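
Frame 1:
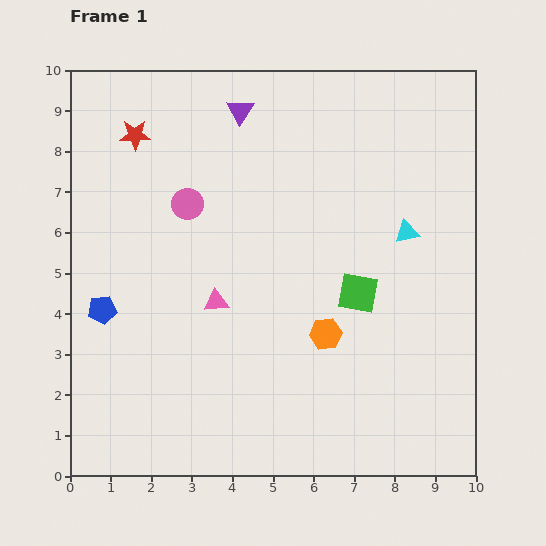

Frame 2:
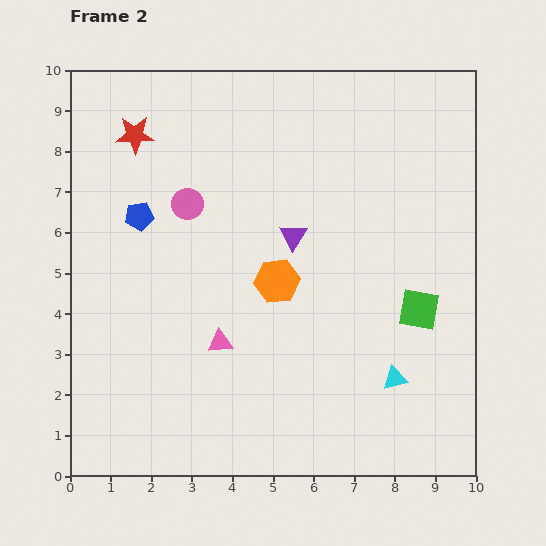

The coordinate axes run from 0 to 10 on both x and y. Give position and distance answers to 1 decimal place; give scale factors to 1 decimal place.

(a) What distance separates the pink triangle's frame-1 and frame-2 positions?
1.0

The pink triangle moved from (3.6, 4.3) to (3.7, 3.3), a distance of √(0.1² + 1.0²) ≈ 1.0.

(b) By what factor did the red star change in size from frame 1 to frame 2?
1.3×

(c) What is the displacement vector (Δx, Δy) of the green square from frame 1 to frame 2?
(1.5, -0.4)

The green square was at (7.1, 4.5) in frame 1 and (8.6, 4.1) in frame 2.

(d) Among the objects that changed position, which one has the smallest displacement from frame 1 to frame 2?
the pink triangle

(moved 1.0)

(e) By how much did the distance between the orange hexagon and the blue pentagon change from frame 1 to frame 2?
-1.7

Distance in frame 1: 5.5. Distance in frame 2: 3.8.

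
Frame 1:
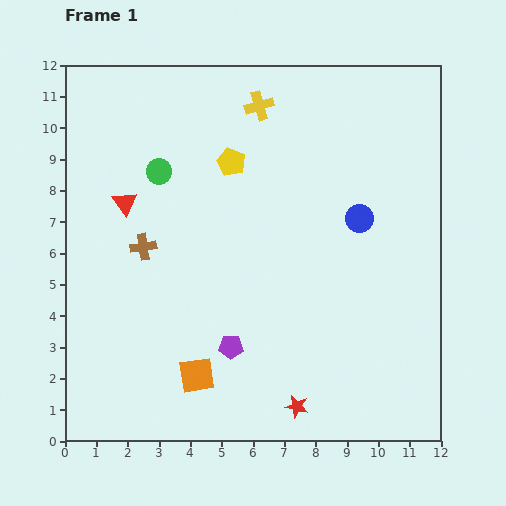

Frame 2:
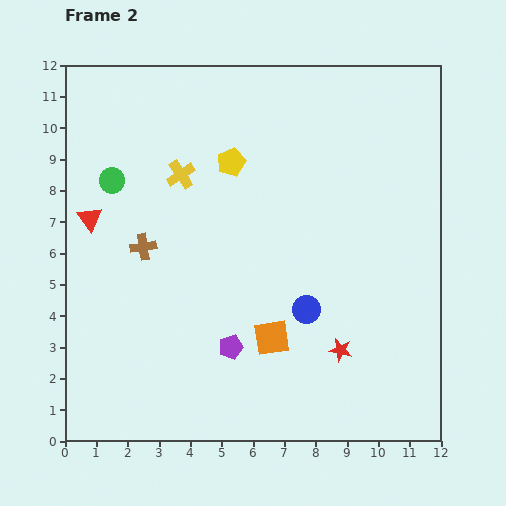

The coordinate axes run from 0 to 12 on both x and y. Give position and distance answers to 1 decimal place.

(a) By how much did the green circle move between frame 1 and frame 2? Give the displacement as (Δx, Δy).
(-1.5, -0.3)

The green circle was at (3.0, 8.6) in frame 1 and (1.5, 8.3) in frame 2.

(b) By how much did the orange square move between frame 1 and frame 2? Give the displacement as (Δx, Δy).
(2.4, 1.2)

The orange square was at (4.2, 2.1) in frame 1 and (6.6, 3.3) in frame 2.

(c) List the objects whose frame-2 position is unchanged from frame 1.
the yellow pentagon, the purple pentagon, the brown cross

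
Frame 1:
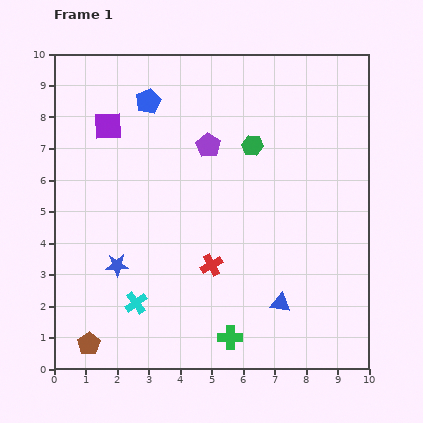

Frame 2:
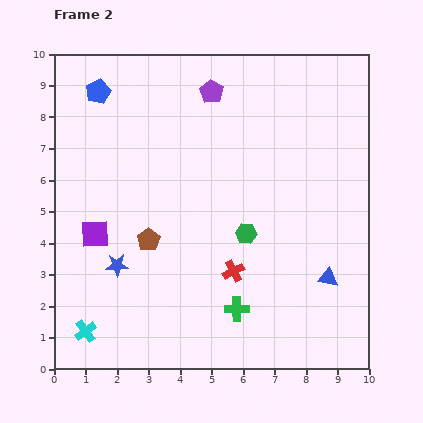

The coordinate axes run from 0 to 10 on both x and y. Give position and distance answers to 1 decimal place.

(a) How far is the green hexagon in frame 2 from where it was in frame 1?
2.8

The green hexagon moved from (6.3, 7.1) to (6.1, 4.3), a distance of √(0.2² + 2.8²) ≈ 2.8.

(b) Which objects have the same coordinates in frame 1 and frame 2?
the blue star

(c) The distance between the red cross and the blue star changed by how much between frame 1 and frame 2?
+0.7

Distance in frame 1: 3.0. Distance in frame 2: 3.7.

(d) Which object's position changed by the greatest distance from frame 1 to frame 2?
the brown pentagon

(moved 3.8; next 3.4)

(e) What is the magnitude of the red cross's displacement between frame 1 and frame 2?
0.7

The red cross moved from (5.0, 3.3) to (5.7, 3.1), a distance of √(0.7² + 0.2²) ≈ 0.7.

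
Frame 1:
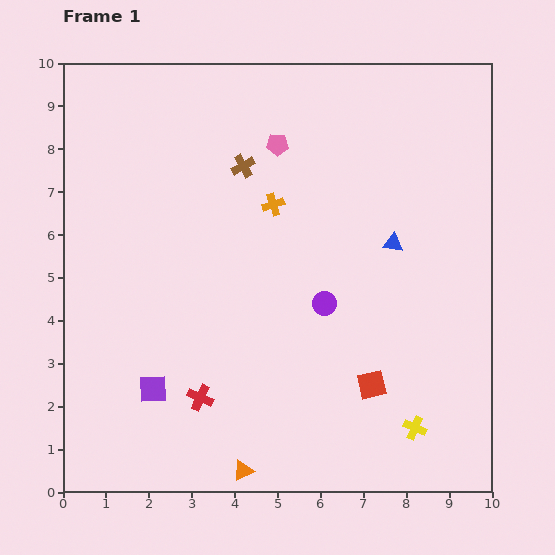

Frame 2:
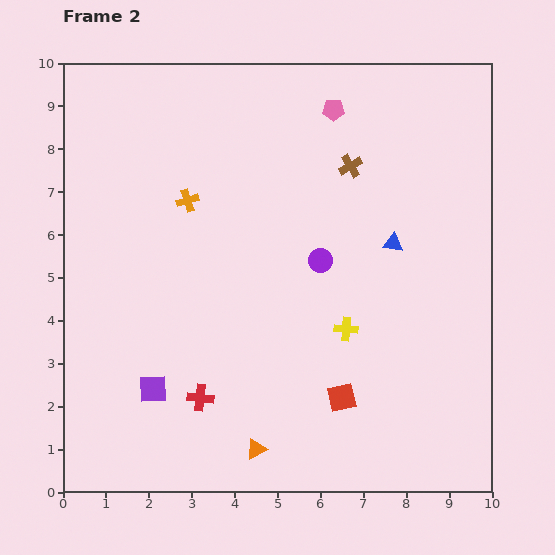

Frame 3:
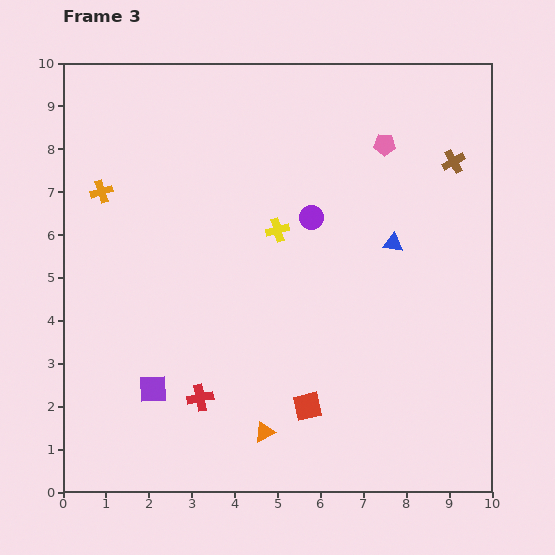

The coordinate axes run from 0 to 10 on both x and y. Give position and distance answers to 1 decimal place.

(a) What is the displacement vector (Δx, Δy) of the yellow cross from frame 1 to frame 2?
(-1.6, 2.3)

The yellow cross was at (8.2, 1.5) in frame 1 and (6.6, 3.8) in frame 2.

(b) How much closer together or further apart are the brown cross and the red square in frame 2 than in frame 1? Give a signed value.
-0.5

Distance in frame 1: 5.9. Distance in frame 2: 5.4.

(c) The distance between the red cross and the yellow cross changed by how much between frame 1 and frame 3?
-0.7

Distance in frame 1: 5.0. Distance in frame 3: 4.3.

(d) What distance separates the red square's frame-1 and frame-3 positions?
1.6

The red square moved from (7.2, 2.5) to (5.7, 2.0), a distance of √(1.5² + 0.5²) ≈ 1.6.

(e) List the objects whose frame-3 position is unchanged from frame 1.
the red cross, the blue triangle, the purple square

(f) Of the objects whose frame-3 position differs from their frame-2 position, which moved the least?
the orange triangle

(moved 0.4)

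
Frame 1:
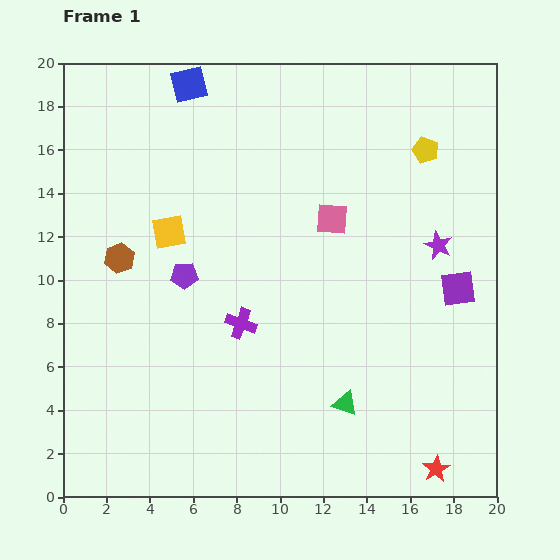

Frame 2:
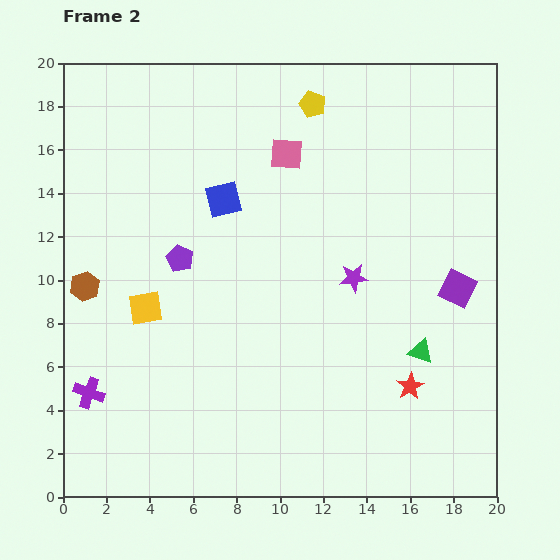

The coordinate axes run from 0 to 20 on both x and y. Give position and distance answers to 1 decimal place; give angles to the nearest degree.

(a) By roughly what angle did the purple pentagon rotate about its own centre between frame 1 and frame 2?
28° clockwise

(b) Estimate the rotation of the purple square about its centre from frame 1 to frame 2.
34° clockwise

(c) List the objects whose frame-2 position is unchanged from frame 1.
the purple square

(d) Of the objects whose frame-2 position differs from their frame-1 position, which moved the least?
the purple pentagon

(moved 0.8)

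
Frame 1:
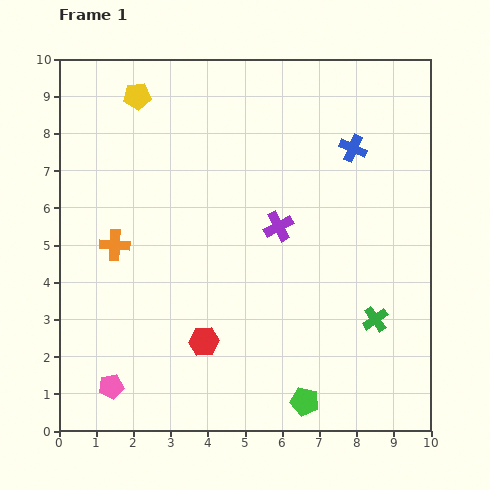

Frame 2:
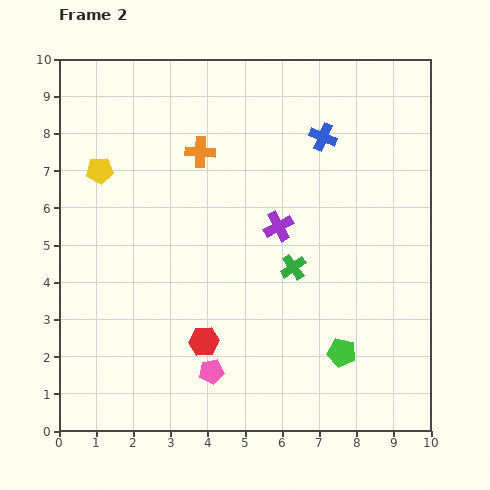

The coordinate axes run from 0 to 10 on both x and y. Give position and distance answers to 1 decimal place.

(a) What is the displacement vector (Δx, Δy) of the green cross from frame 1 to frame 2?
(-2.2, 1.4)

The green cross was at (8.5, 3.0) in frame 1 and (6.3, 4.4) in frame 2.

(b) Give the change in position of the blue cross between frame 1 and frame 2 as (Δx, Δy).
(-0.8, 0.3)

The blue cross was at (7.9, 7.6) in frame 1 and (7.1, 7.9) in frame 2.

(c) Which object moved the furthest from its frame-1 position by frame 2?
the orange cross

(moved 3.4; next 2.7)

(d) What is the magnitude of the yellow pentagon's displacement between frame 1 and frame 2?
2.2

The yellow pentagon moved from (2.1, 9.0) to (1.1, 7.0), a distance of √(1.0² + 2.0²) ≈ 2.2.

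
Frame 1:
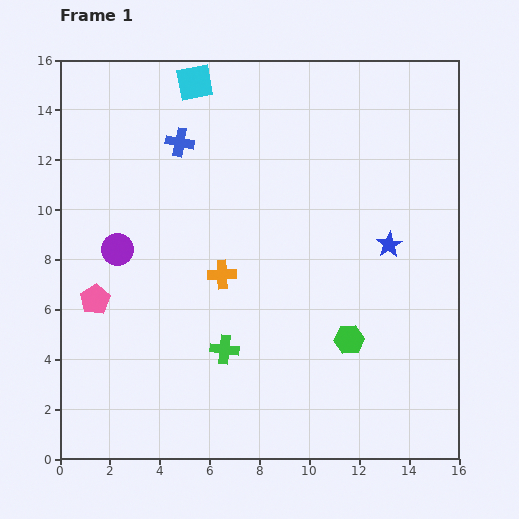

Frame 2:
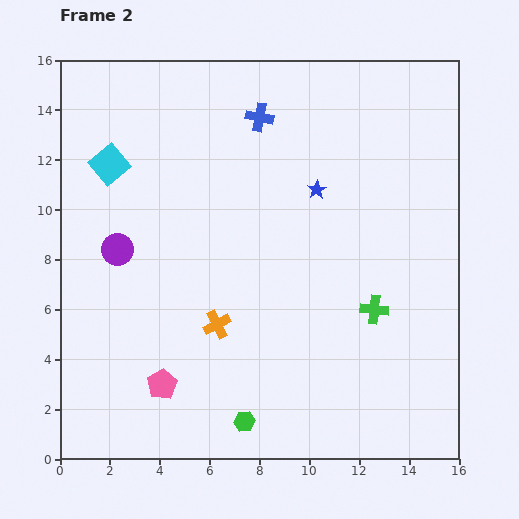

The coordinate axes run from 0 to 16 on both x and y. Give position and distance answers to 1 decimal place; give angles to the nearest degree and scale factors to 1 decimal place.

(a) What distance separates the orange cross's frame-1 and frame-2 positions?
2.0

The orange cross moved from (6.5, 7.4) to (6.3, 5.4), a distance of √(0.2² + 2.0²) ≈ 2.0.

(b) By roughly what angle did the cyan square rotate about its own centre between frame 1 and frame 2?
29° counter-clockwise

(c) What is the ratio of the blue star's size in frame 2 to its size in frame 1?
0.7×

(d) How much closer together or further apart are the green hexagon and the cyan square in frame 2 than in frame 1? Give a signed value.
-0.4

Distance in frame 1: 12.0. Distance in frame 2: 11.6.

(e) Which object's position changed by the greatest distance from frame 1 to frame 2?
the green cross

(moved 6.2; next 5.3)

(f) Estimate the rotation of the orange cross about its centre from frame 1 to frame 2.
25° counter-clockwise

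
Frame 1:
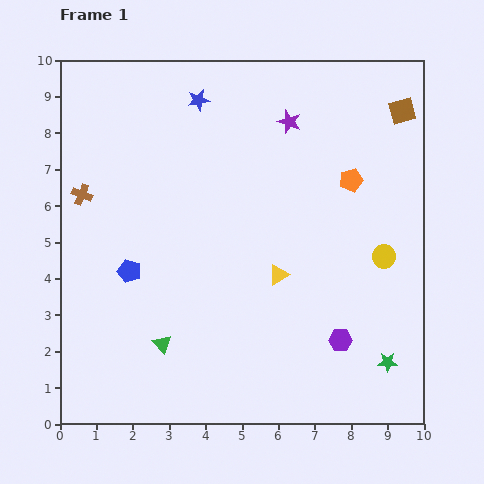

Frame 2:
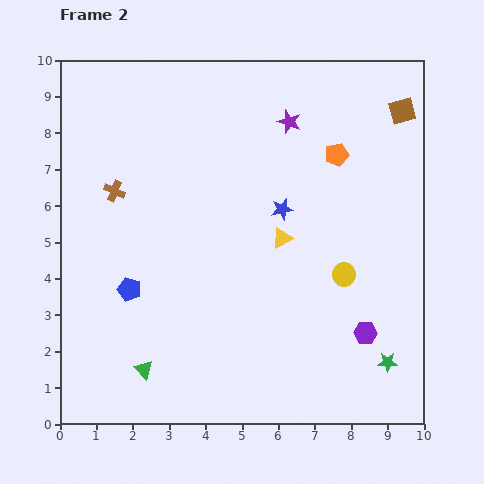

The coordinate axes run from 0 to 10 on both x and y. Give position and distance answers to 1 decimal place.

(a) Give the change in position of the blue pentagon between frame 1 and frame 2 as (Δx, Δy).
(0.0, -0.5)

The blue pentagon was at (1.9, 4.2) in frame 1 and (1.9, 3.7) in frame 2.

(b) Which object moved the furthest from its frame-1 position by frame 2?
the blue star

(moved 3.8; next 1.2)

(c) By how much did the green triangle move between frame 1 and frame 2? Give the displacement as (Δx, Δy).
(-0.5, -0.7)

The green triangle was at (2.8, 2.2) in frame 1 and (2.3, 1.5) in frame 2.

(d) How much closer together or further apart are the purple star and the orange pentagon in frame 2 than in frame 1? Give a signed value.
-0.7

Distance in frame 1: 2.3. Distance in frame 2: 1.6.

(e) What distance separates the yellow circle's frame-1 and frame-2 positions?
1.2

The yellow circle moved from (8.9, 4.6) to (7.8, 4.1), a distance of √(1.1² + 0.5²) ≈ 1.2.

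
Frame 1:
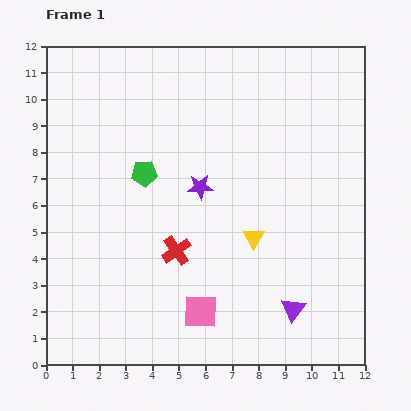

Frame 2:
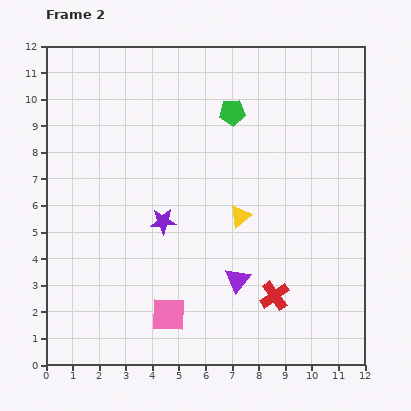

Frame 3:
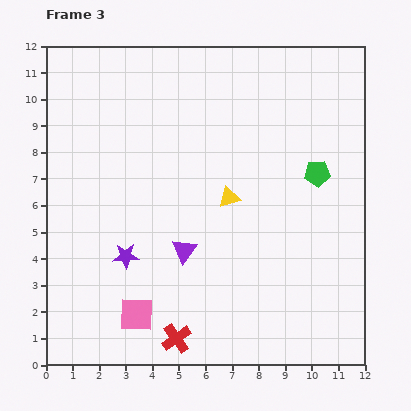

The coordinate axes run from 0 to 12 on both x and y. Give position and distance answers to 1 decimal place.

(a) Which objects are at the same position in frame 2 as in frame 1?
none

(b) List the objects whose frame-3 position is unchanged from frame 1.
none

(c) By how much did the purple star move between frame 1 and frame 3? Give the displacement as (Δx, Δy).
(-2.8, -2.6)

The purple star was at (5.8, 6.7) in frame 1 and (3.0, 4.1) in frame 3.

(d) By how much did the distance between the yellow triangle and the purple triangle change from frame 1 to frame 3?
-0.5

Distance in frame 1: 3.1. Distance in frame 3: 2.6.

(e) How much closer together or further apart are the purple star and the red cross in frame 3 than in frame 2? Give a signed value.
-1.4

Distance in frame 2: 5.0. Distance in frame 3: 3.6.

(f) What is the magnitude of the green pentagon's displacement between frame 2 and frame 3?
3.9

The green pentagon moved from (7.0, 9.5) to (10.2, 7.2), a distance of √(3.2² + 2.3²) ≈ 3.9.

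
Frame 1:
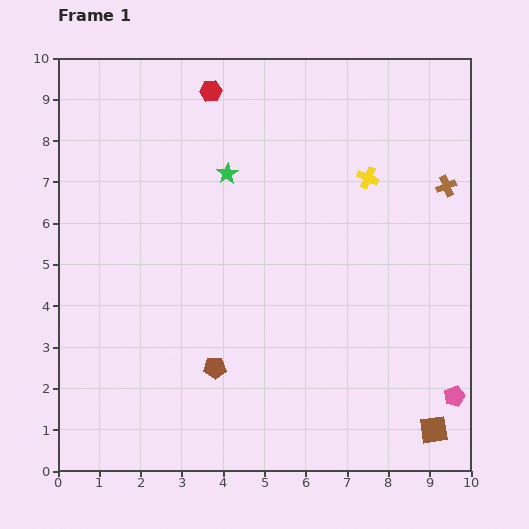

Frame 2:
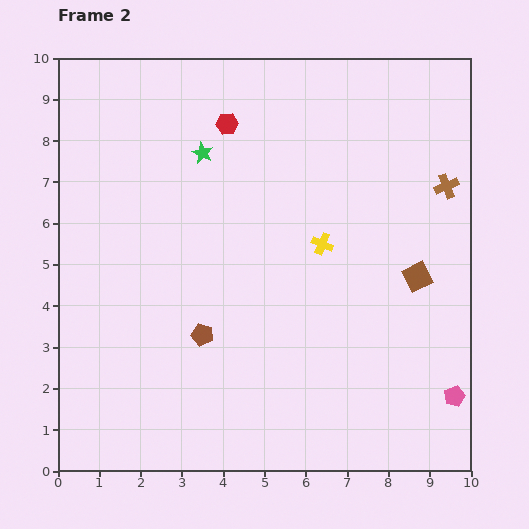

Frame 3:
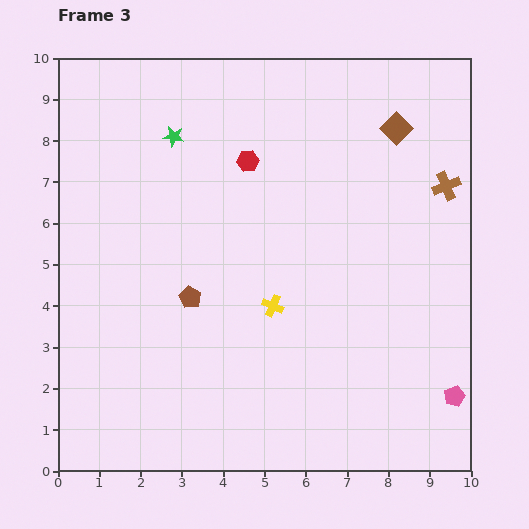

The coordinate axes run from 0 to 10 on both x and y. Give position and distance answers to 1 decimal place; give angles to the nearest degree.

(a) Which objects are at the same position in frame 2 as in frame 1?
the pink pentagon, the brown cross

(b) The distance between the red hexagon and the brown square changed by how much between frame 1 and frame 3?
-6.1

Distance in frame 1: 9.8. Distance in frame 3: 3.7.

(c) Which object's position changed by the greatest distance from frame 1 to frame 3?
the brown square

(moved 7.4; next 3.9)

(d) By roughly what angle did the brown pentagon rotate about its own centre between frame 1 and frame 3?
31° clockwise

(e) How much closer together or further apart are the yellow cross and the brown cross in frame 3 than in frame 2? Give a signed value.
+1.8

Distance in frame 2: 3.3. Distance in frame 3: 5.1.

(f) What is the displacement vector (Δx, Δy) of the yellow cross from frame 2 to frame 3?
(-1.2, -1.5)

The yellow cross was at (6.4, 5.5) in frame 2 and (5.2, 4.0) in frame 3.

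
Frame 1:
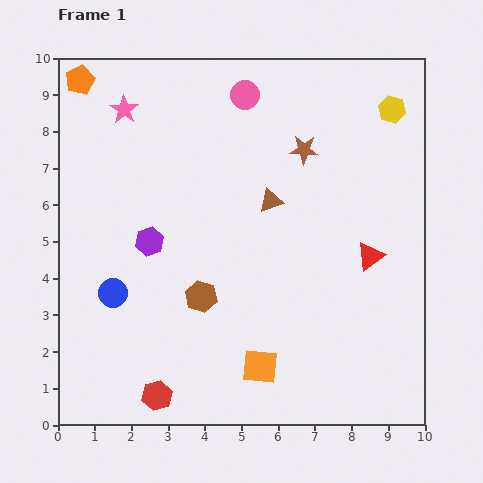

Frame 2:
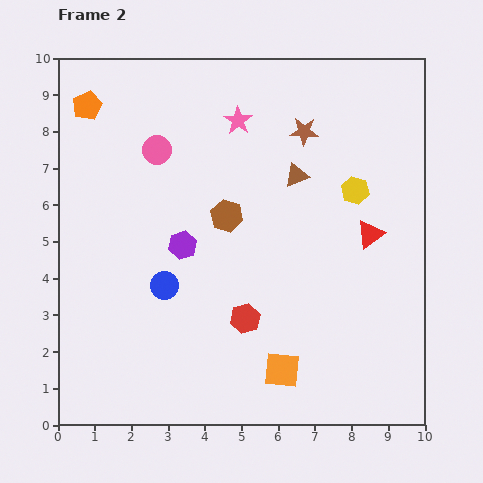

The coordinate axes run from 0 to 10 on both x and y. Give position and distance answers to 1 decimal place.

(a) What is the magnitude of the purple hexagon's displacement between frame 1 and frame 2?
0.9

The purple hexagon moved from (2.5, 5.0) to (3.4, 4.9), a distance of √(0.9² + 0.1²) ≈ 0.9.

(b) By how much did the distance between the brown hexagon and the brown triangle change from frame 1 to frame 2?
-1.0

Distance in frame 1: 3.2. Distance in frame 2: 2.2.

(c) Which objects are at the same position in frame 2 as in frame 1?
none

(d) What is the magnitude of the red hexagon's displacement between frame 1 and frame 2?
3.2

The red hexagon moved from (2.7, 0.8) to (5.1, 2.9), a distance of √(2.4² + 2.1²) ≈ 3.2.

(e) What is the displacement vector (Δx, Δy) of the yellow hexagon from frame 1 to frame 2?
(-1.0, -2.2)

The yellow hexagon was at (9.1, 8.6) in frame 1 and (8.1, 6.4) in frame 2.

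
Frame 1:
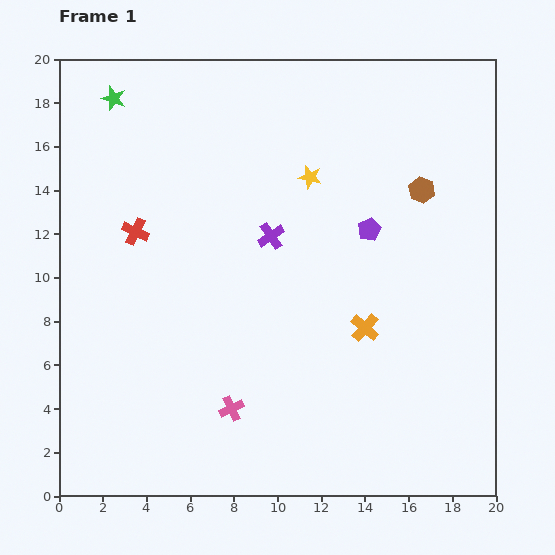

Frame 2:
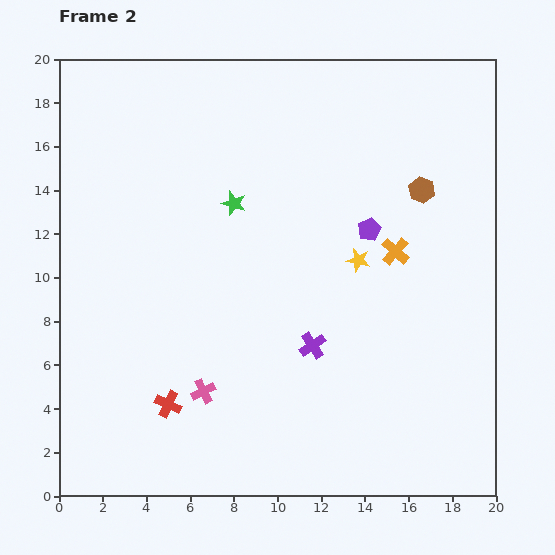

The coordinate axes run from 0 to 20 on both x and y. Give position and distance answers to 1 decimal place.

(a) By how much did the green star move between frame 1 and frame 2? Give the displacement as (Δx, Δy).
(5.5, -4.8)

The green star was at (2.5, 18.2) in frame 1 and (8.0, 13.4) in frame 2.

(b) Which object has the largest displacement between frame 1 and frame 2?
the red cross

(moved 8.0; next 7.3)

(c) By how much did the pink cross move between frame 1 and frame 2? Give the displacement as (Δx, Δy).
(-1.3, 0.8)

The pink cross was at (7.9, 4.0) in frame 1 and (6.6, 4.8) in frame 2.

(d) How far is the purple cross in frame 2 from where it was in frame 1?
5.3

The purple cross moved from (9.7, 11.9) to (11.6, 6.9), a distance of √(1.9² + 5.0²) ≈ 5.3.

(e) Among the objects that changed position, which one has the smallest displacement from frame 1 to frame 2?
the pink cross

(moved 1.5)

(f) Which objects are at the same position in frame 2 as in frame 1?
the purple pentagon, the brown hexagon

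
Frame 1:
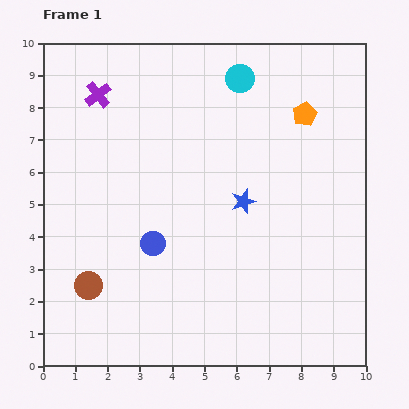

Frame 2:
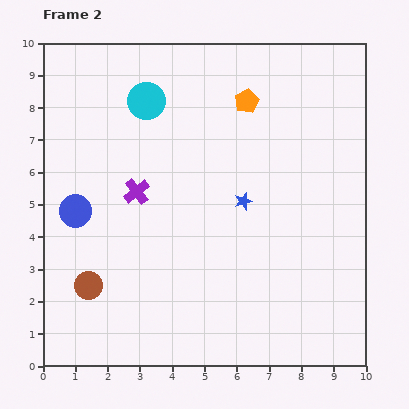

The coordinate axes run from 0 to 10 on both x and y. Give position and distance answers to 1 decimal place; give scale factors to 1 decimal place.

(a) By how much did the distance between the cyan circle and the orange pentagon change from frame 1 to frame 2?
+0.8

Distance in frame 1: 2.3. Distance in frame 2: 3.1.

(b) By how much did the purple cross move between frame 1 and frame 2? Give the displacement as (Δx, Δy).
(1.2, -3.0)

The purple cross was at (1.7, 8.4) in frame 1 and (2.9, 5.4) in frame 2.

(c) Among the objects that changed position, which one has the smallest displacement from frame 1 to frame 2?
the orange pentagon

(moved 1.8)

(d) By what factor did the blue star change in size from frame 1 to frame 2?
0.7×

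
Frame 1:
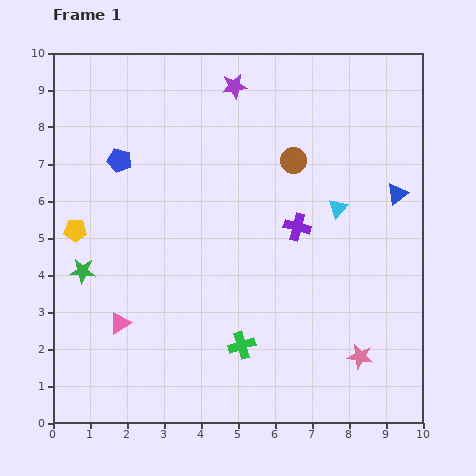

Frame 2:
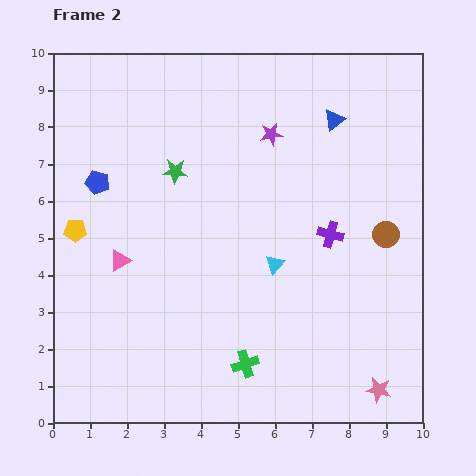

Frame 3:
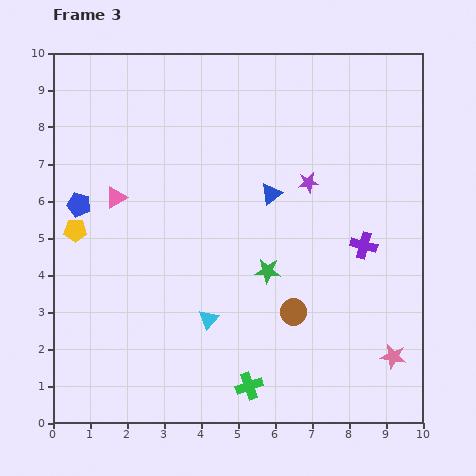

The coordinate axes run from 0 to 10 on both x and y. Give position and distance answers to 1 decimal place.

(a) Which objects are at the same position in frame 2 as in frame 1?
the yellow pentagon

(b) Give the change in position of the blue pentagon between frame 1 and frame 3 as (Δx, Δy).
(-1.1, -1.2)

The blue pentagon was at (1.8, 7.1) in frame 1 and (0.7, 5.9) in frame 3.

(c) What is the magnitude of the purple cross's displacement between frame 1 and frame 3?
1.9

The purple cross moved from (6.6, 5.3) to (8.4, 4.8), a distance of √(1.8² + 0.5²) ≈ 1.9.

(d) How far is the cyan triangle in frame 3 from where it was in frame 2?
2.3

The cyan triangle moved from (6.0, 4.3) to (4.2, 2.8), a distance of √(1.8² + 1.5²) ≈ 2.3.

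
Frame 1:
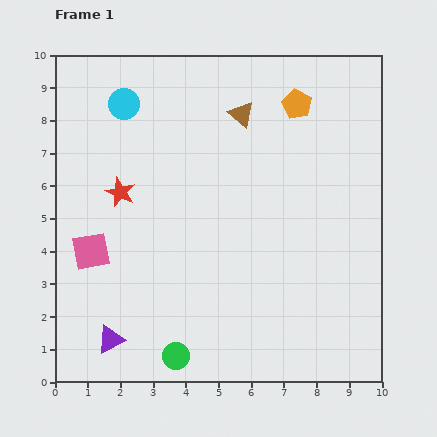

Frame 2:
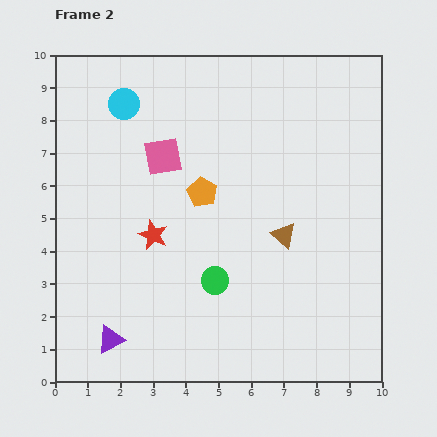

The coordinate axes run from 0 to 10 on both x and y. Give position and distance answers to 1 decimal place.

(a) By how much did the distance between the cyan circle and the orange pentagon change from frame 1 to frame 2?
-1.7

Distance in frame 1: 5.3. Distance in frame 2: 3.6.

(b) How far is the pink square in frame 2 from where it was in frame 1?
3.6

The pink square moved from (1.1, 4.0) to (3.3, 6.9), a distance of √(2.2² + 2.9²) ≈ 3.6.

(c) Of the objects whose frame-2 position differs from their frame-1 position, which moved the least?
the red star

(moved 1.6)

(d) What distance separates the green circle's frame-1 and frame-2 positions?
2.6

The green circle moved from (3.7, 0.8) to (4.9, 3.1), a distance of √(1.2² + 2.3²) ≈ 2.6.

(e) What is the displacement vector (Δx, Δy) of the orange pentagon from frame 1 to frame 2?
(-2.9, -2.7)

The orange pentagon was at (7.4, 8.5) in frame 1 and (4.5, 5.8) in frame 2.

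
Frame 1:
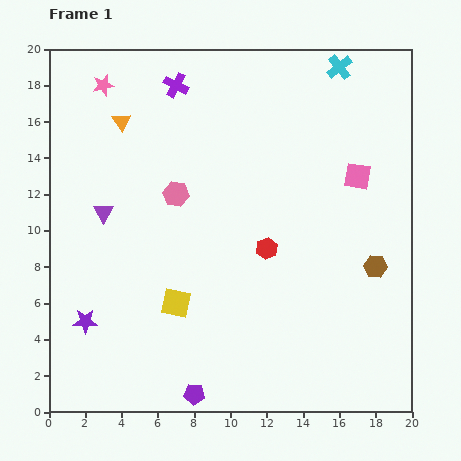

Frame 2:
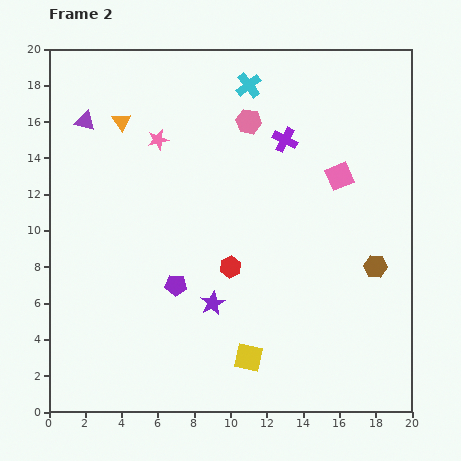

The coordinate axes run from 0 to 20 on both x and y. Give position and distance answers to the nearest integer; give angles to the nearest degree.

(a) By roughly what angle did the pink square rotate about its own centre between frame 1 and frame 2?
33° counter-clockwise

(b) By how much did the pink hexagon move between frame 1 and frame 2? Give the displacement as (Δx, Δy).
(4, 4)

The pink hexagon was at (7, 12) in frame 1 and (11, 16) in frame 2.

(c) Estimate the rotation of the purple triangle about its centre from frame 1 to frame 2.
47° counter-clockwise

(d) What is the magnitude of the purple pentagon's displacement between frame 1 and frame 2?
6

The purple pentagon moved from (8, 1) to (7, 7), a distance of √(1² + 6²) ≈ 6.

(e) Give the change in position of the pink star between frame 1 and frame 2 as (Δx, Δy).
(3, -3)

The pink star was at (3, 18) in frame 1 and (6, 15) in frame 2.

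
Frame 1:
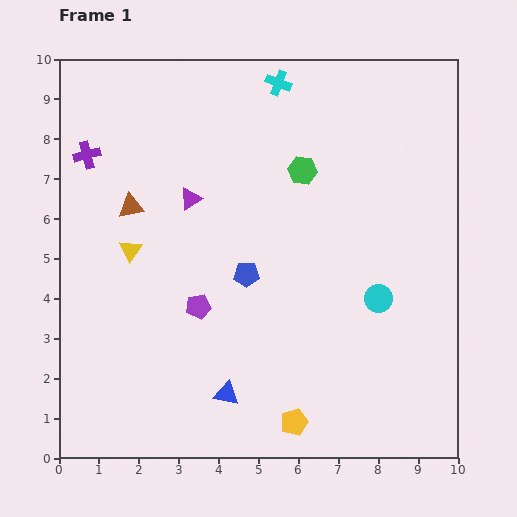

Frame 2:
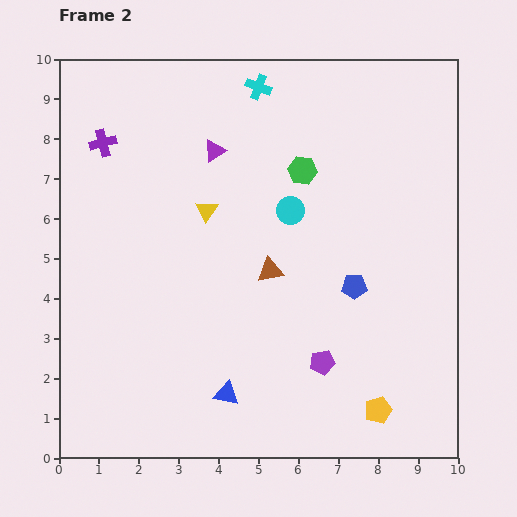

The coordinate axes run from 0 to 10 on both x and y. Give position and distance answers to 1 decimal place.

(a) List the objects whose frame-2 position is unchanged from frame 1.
the blue triangle, the green hexagon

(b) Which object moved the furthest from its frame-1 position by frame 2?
the brown triangle

(moved 3.8; next 3.4)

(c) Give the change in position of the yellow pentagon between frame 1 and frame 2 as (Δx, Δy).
(2.1, 0.3)

The yellow pentagon was at (5.9, 0.9) in frame 1 and (8.0, 1.2) in frame 2.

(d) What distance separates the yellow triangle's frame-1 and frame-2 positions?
2.1

The yellow triangle moved from (1.8, 5.2) to (3.7, 6.2), a distance of √(1.9² + 1.0²) ≈ 2.1.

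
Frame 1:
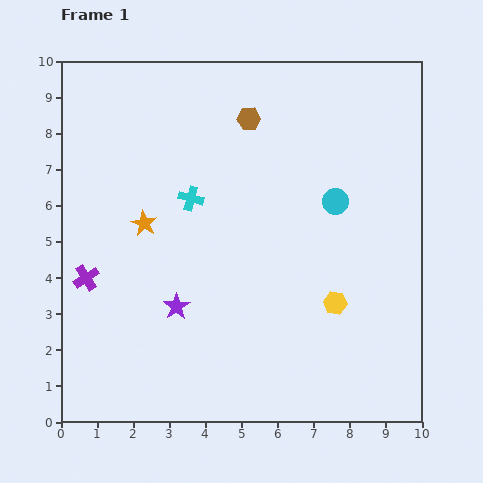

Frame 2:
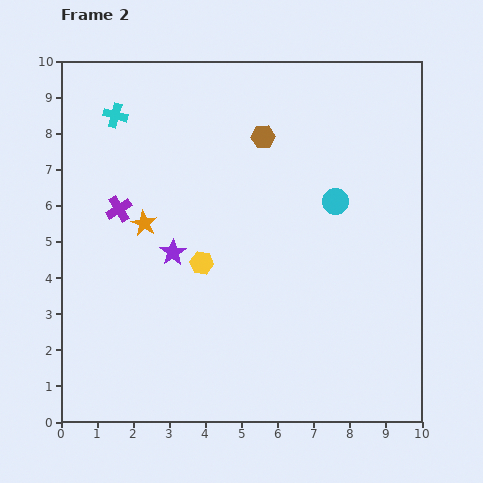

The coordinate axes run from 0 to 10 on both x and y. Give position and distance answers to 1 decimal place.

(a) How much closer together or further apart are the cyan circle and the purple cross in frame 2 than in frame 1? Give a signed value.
-1.2

Distance in frame 1: 7.2. Distance in frame 2: 6.0.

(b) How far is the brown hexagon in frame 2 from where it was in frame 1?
0.6

The brown hexagon moved from (5.2, 8.4) to (5.6, 7.9), a distance of √(0.4² + 0.5²) ≈ 0.6.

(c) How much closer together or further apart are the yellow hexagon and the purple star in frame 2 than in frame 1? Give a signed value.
-3.5

Distance in frame 1: 4.4. Distance in frame 2: 0.9.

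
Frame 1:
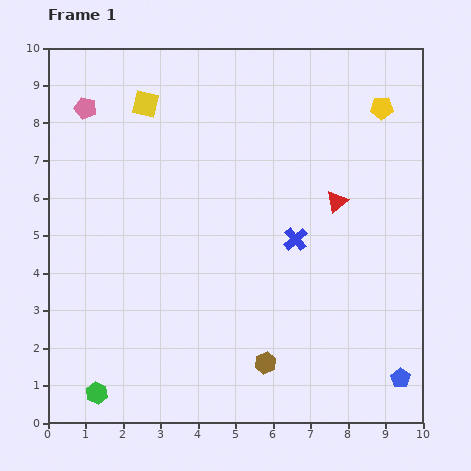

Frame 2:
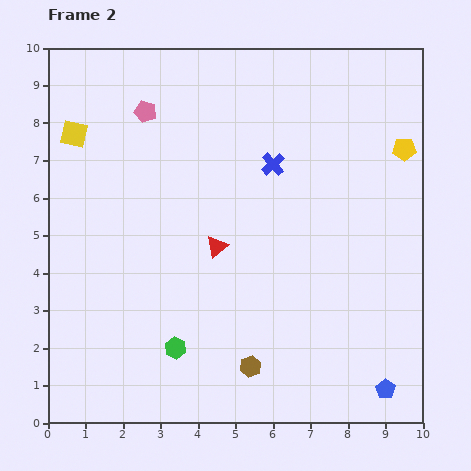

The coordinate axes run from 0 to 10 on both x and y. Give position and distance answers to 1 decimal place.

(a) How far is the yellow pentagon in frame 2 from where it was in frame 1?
1.3

The yellow pentagon moved from (8.9, 8.4) to (9.5, 7.3), a distance of √(0.6² + 1.1²) ≈ 1.3.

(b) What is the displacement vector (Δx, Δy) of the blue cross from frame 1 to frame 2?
(-0.6, 2.0)

The blue cross was at (6.6, 4.9) in frame 1 and (6.0, 6.9) in frame 2.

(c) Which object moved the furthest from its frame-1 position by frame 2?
the red triangle

(moved 3.4; next 2.4)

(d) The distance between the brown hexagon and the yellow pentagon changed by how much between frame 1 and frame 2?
-0.4

Distance in frame 1: 7.5. Distance in frame 2: 7.1.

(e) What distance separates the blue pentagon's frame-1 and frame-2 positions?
0.5

The blue pentagon moved from (9.4, 1.2) to (9.0, 0.9), a distance of √(0.4² + 0.3²) ≈ 0.5.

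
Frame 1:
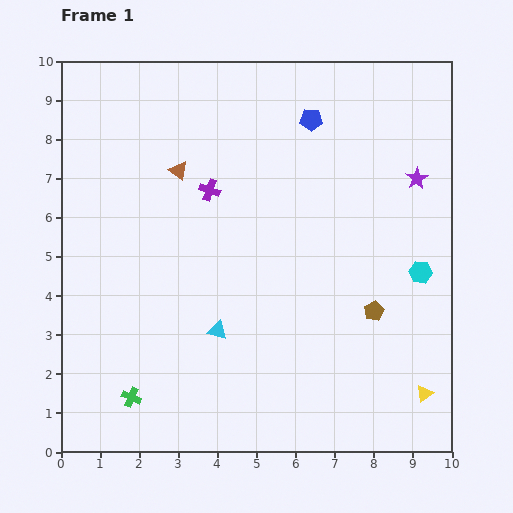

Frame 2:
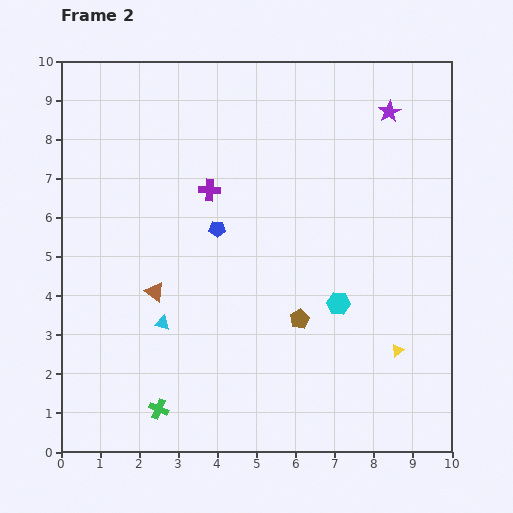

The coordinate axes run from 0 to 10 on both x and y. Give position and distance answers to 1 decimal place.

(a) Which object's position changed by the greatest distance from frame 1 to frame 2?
the blue pentagon

(moved 3.7; next 3.2)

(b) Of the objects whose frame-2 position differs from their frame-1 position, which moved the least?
the green cross

(moved 0.8)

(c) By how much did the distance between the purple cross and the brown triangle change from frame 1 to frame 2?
+2.1

Distance in frame 1: 0.9. Distance in frame 2: 3.0.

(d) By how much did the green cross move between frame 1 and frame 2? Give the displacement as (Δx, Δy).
(0.7, -0.3)

The green cross was at (1.8, 1.4) in frame 1 and (2.5, 1.1) in frame 2.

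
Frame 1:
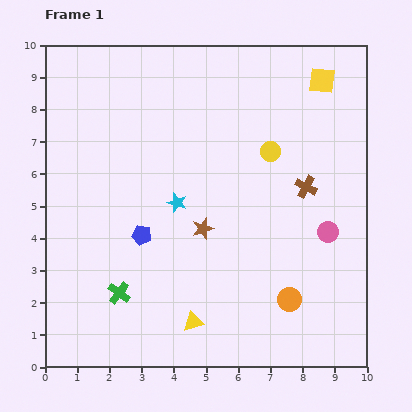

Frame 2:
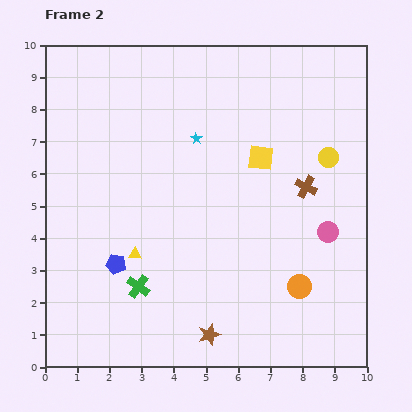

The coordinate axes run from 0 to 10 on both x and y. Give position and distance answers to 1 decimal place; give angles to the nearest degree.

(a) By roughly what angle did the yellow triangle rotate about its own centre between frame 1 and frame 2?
18° clockwise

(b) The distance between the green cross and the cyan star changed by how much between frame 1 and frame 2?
+1.6

Distance in frame 1: 3.3. Distance in frame 2: 4.9.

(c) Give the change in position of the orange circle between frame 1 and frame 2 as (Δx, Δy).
(0.3, 0.4)

The orange circle was at (7.6, 2.1) in frame 1 and (7.9, 2.5) in frame 2.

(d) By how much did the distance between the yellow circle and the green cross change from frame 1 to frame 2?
+0.7

Distance in frame 1: 6.4. Distance in frame 2: 7.1.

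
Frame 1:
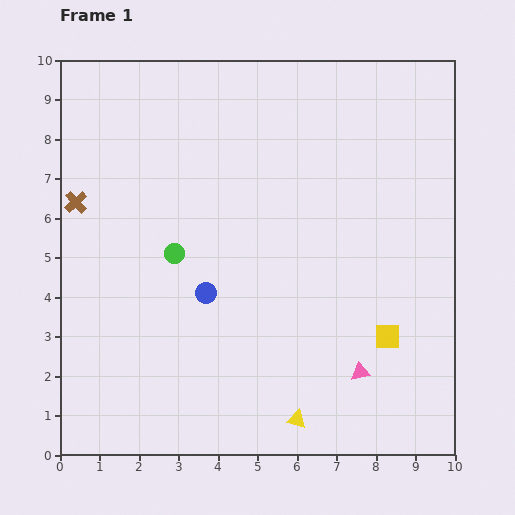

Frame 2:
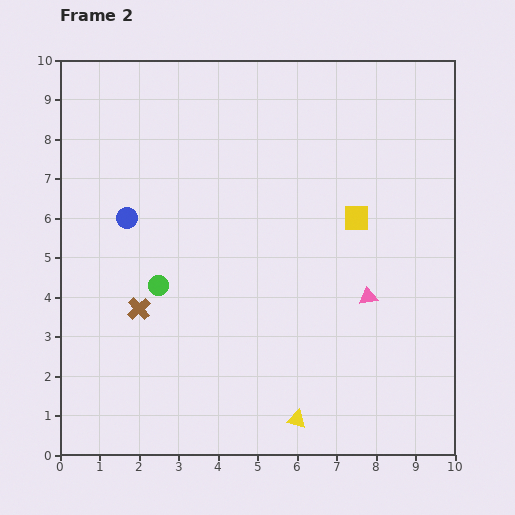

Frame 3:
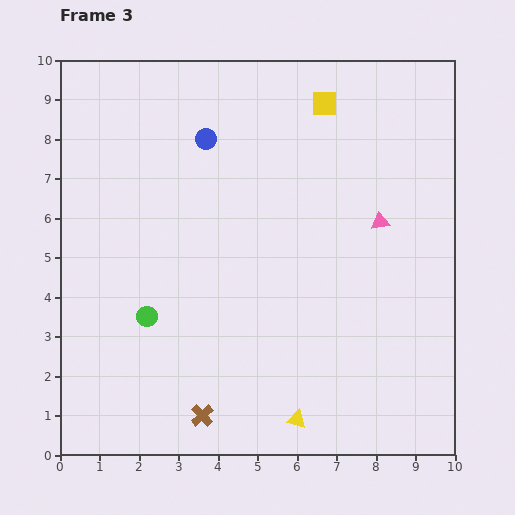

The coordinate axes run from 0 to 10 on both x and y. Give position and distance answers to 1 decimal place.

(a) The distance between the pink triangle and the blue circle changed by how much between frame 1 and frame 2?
+2.0

Distance in frame 1: 4.4. Distance in frame 2: 6.4.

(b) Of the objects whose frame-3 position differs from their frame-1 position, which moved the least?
the green circle

(moved 1.7)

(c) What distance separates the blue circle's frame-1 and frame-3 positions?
3.9

The blue circle moved from (3.7, 4.1) to (3.7, 8.0), a distance of √(0.0² + 3.9²) ≈ 3.9.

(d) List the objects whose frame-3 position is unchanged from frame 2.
the yellow triangle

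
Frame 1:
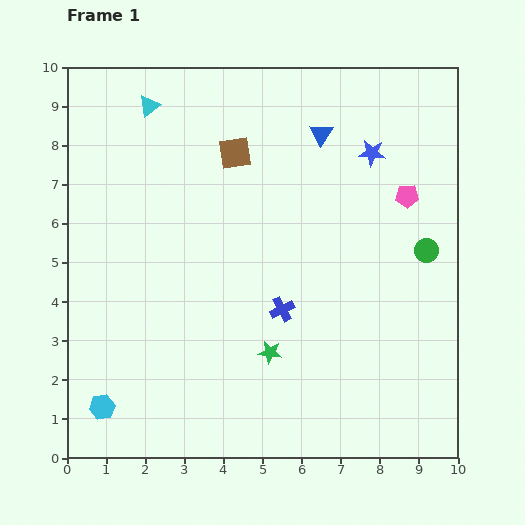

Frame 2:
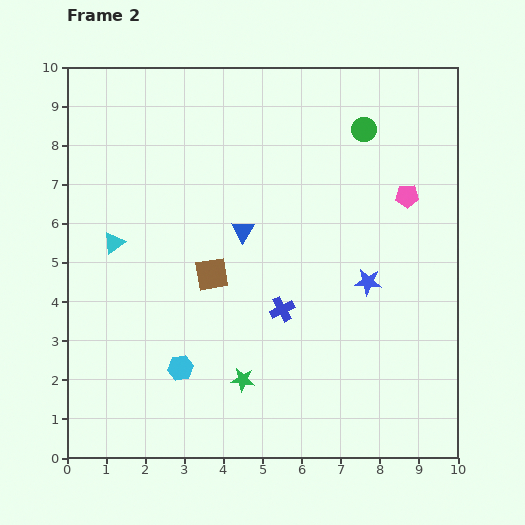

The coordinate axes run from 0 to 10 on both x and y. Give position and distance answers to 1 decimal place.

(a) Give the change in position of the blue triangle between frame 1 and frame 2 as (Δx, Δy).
(-2.0, -2.5)

The blue triangle was at (6.5, 8.3) in frame 1 and (4.5, 5.8) in frame 2.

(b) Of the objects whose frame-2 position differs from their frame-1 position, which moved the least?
the green star

(moved 1.0)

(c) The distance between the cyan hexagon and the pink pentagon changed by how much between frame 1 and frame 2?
-2.2

Distance in frame 1: 9.5. Distance in frame 2: 7.3.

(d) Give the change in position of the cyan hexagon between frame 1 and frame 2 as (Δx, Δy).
(2.0, 1.0)

The cyan hexagon was at (0.9, 1.3) in frame 1 and (2.9, 2.3) in frame 2.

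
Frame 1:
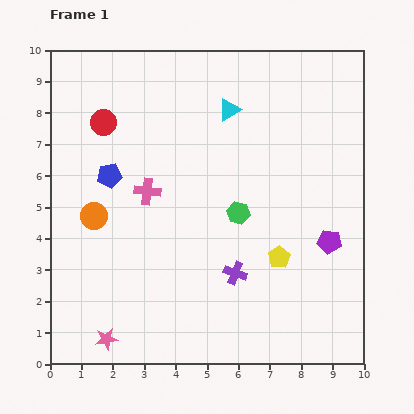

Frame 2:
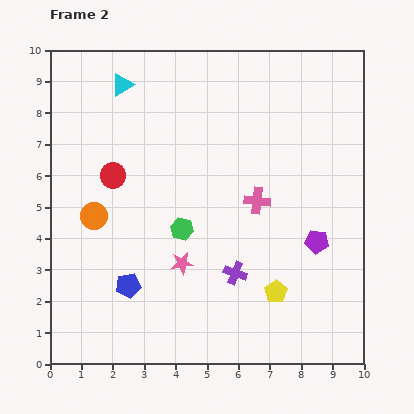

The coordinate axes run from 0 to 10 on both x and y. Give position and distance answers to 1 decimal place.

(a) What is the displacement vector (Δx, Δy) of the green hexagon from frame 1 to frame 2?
(-1.8, -0.5)

The green hexagon was at (6.0, 4.8) in frame 1 and (4.2, 4.3) in frame 2.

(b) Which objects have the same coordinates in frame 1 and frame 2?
the purple cross, the orange circle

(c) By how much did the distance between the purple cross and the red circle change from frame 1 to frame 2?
-1.4

Distance in frame 1: 6.4. Distance in frame 2: 5.0.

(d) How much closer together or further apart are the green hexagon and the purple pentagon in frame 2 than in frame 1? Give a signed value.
+1.3

Distance in frame 1: 3.0. Distance in frame 2: 4.3.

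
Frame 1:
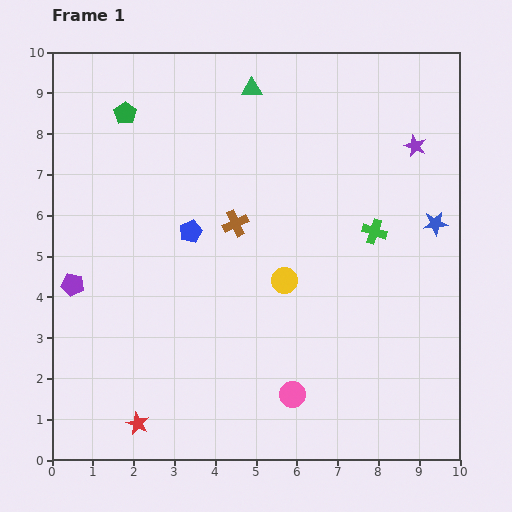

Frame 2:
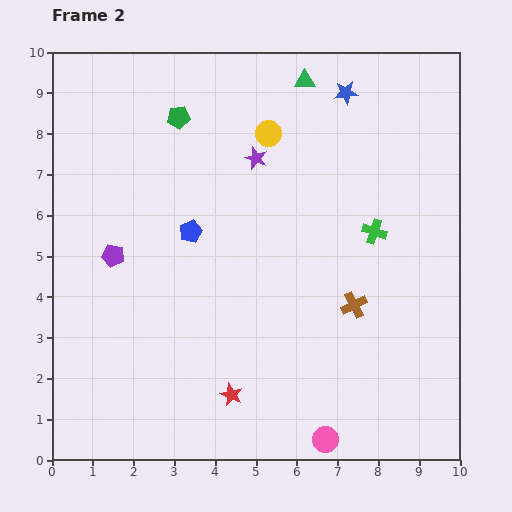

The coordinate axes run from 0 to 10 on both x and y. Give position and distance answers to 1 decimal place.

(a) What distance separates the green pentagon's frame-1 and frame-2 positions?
1.3

The green pentagon moved from (1.8, 8.5) to (3.1, 8.4), a distance of √(1.3² + 0.1²) ≈ 1.3.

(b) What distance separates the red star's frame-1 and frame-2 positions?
2.4

The red star moved from (2.1, 0.9) to (4.4, 1.6), a distance of √(2.3² + 0.7²) ≈ 2.4.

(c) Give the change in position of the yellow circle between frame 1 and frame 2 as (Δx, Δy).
(-0.4, 3.6)

The yellow circle was at (5.7, 4.4) in frame 1 and (5.3, 8.0) in frame 2.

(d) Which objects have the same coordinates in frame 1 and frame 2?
the blue pentagon, the green cross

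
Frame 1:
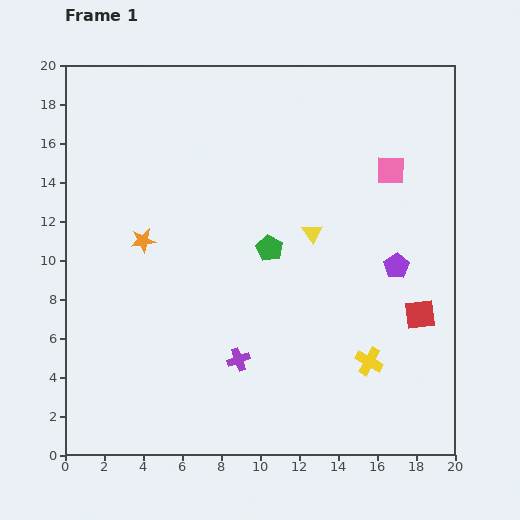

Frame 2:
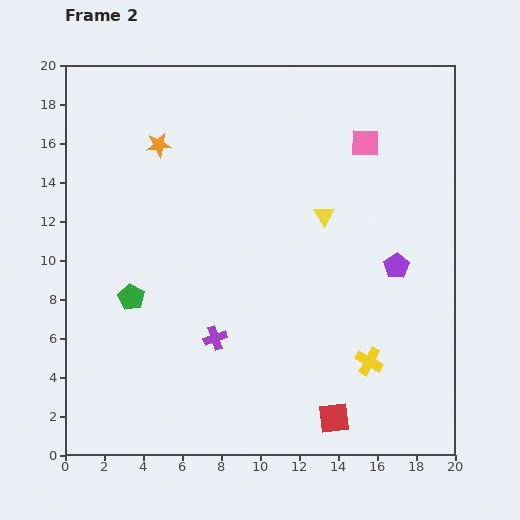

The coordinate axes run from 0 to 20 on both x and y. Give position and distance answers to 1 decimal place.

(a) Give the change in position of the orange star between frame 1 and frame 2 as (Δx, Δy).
(0.8, 4.9)

The orange star was at (4.0, 11.0) in frame 1 and (4.8, 15.9) in frame 2.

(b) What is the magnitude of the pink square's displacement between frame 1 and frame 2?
1.9

The pink square moved from (16.7, 14.6) to (15.4, 16.0), a distance of √(1.3² + 1.4²) ≈ 1.9.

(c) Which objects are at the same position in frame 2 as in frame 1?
the purple pentagon, the yellow cross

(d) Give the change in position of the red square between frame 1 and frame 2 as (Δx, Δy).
(-4.4, -5.3)

The red square was at (18.2, 7.2) in frame 1 and (13.8, 1.9) in frame 2.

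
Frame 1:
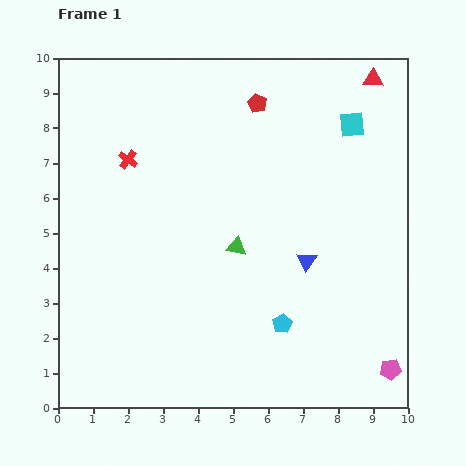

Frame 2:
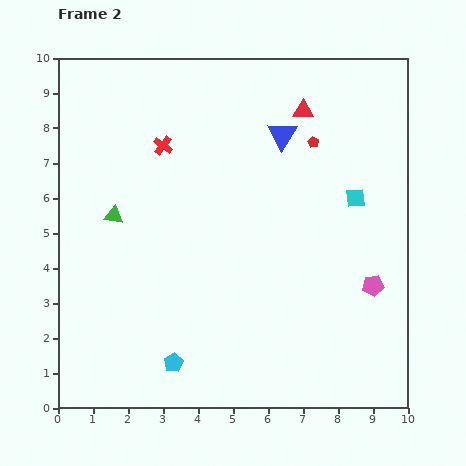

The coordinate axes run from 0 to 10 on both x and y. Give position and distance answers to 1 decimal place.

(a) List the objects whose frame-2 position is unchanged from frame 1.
none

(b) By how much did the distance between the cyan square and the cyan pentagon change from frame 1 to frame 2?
+1.0

Distance in frame 1: 6.0. Distance in frame 2: 7.0.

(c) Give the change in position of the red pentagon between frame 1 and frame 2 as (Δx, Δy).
(1.6, -1.1)

The red pentagon was at (5.7, 8.7) in frame 1 and (7.3, 7.6) in frame 2.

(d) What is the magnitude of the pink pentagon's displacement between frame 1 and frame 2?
2.5

The pink pentagon moved from (9.5, 1.1) to (9.0, 3.5), a distance of √(0.5² + 2.4²) ≈ 2.5.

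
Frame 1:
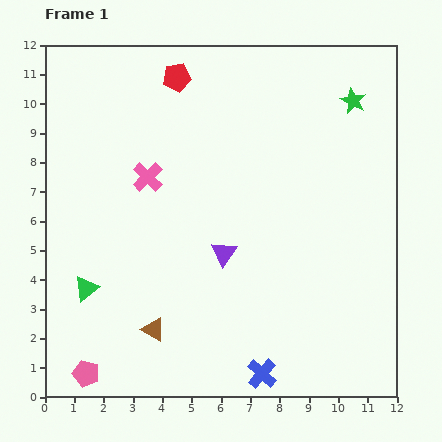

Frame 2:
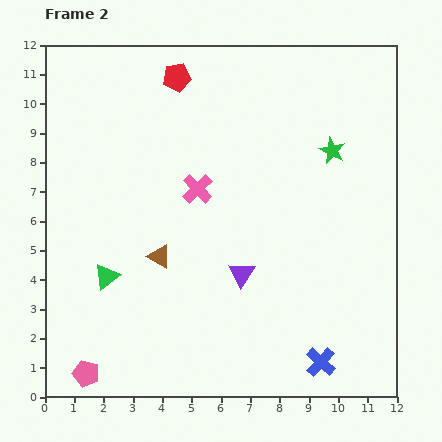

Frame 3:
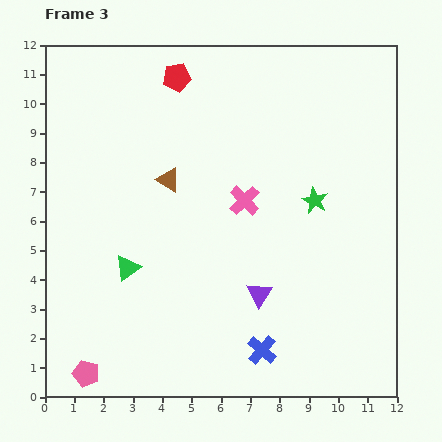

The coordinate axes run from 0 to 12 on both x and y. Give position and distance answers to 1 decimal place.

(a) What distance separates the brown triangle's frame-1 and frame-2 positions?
2.5

The brown triangle moved from (3.7, 2.3) to (3.9, 4.8), a distance of √(0.2² + 2.5²) ≈ 2.5.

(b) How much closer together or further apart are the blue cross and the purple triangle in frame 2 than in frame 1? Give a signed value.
-0.3

Distance in frame 1: 4.3. Distance in frame 2: 4.0.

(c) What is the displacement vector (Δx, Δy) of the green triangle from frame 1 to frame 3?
(1.4, 0.7)

The green triangle was at (1.4, 3.7) in frame 1 and (2.8, 4.4) in frame 3.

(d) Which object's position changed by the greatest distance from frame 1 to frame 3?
the brown triangle

(moved 5.1; next 3.6)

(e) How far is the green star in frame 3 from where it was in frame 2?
1.8

The green star moved from (9.8, 8.4) to (9.2, 6.7), a distance of √(0.6² + 1.7²) ≈ 1.8.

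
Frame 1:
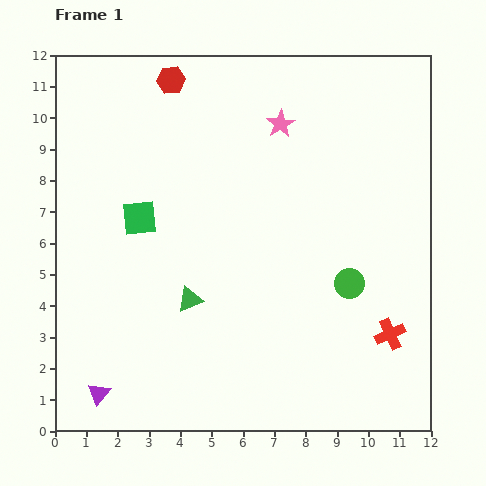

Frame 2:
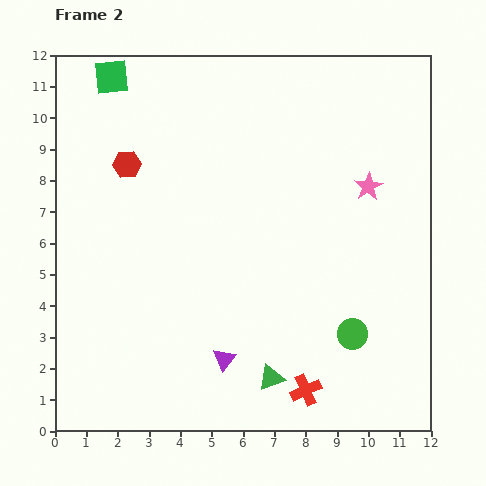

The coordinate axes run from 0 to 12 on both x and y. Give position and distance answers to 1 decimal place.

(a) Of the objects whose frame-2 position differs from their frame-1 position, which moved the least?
the green circle

(moved 1.6)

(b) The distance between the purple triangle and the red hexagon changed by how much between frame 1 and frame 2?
-3.4

Distance in frame 1: 10.3. Distance in frame 2: 6.9.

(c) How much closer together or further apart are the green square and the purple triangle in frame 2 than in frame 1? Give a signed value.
+4.0

Distance in frame 1: 5.7. Distance in frame 2: 9.7.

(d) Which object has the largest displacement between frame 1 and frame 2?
the green square

(moved 4.6; next 4.1)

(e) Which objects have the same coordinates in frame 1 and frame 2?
none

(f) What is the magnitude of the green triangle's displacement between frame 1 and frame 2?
3.6

The green triangle moved from (4.3, 4.2) to (6.9, 1.7), a distance of √(2.6² + 2.5²) ≈ 3.6.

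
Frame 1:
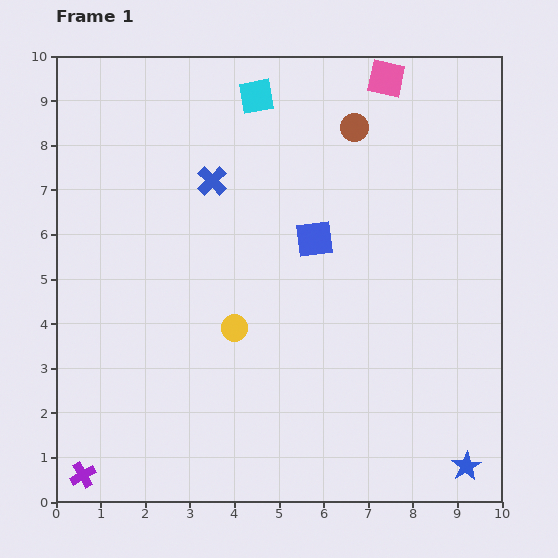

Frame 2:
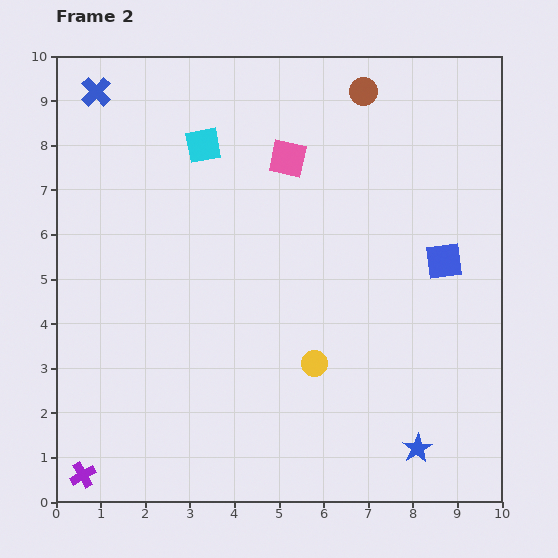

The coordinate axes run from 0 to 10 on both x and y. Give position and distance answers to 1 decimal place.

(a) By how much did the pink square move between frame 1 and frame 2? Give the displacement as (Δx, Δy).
(-2.2, -1.8)

The pink square was at (7.4, 9.5) in frame 1 and (5.2, 7.7) in frame 2.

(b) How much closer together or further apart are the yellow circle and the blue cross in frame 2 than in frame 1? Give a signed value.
+4.5

Distance in frame 1: 3.3. Distance in frame 2: 7.8.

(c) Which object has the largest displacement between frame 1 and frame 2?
the blue cross

(moved 3.3; next 2.9)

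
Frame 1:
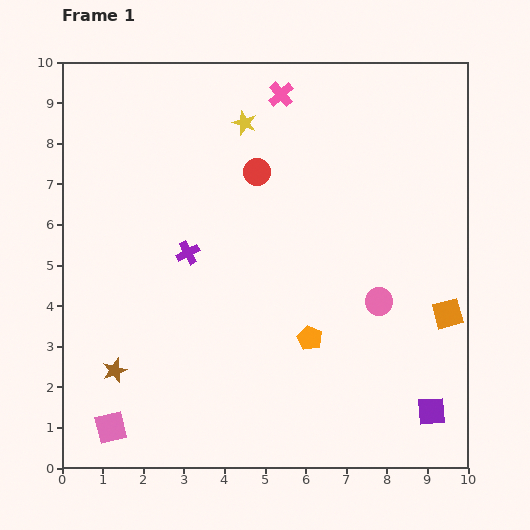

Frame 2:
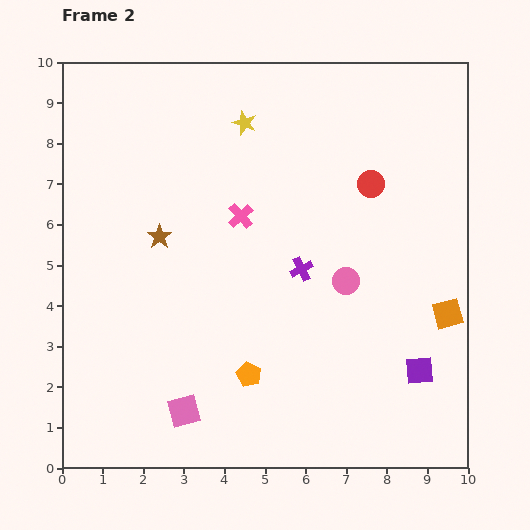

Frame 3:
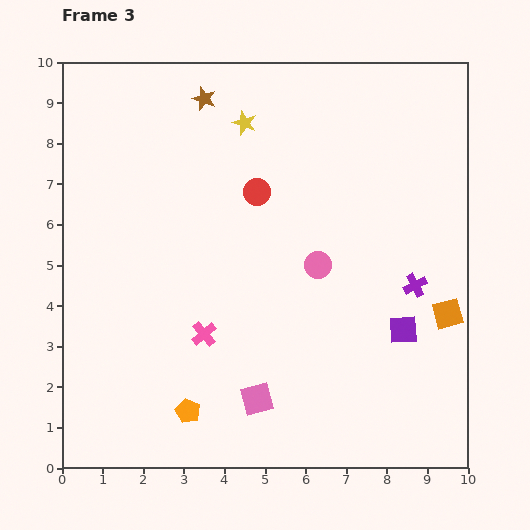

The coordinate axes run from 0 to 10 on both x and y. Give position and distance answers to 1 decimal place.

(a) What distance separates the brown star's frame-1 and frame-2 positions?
3.5

The brown star moved from (1.3, 2.4) to (2.4, 5.7), a distance of √(1.1² + 3.3²) ≈ 3.5.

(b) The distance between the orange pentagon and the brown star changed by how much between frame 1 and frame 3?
+2.8

Distance in frame 1: 4.9. Distance in frame 3: 7.7.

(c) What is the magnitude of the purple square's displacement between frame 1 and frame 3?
2.1

The purple square moved from (9.1, 1.4) to (8.4, 3.4), a distance of √(0.7² + 2.0²) ≈ 2.1.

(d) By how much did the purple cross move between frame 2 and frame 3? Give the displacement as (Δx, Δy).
(2.8, -0.4)

The purple cross was at (5.9, 4.9) in frame 2 and (8.7, 4.5) in frame 3.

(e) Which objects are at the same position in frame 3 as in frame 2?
the orange square, the yellow star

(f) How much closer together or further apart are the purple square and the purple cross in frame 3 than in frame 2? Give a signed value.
-2.7

Distance in frame 2: 3.8. Distance in frame 3: 1.1.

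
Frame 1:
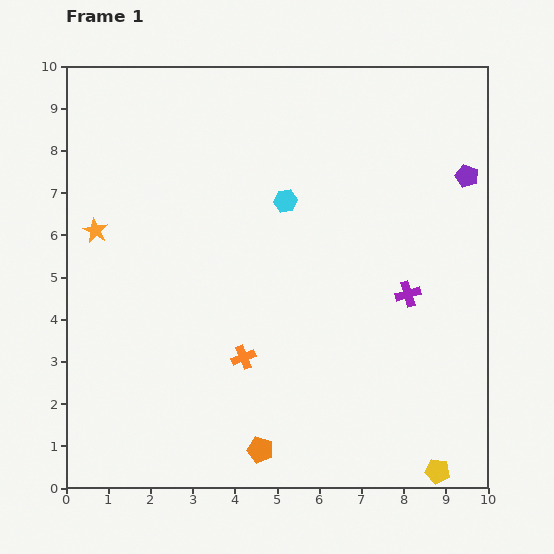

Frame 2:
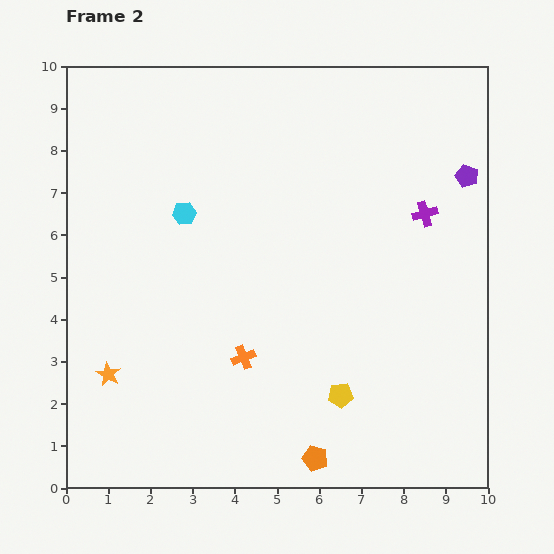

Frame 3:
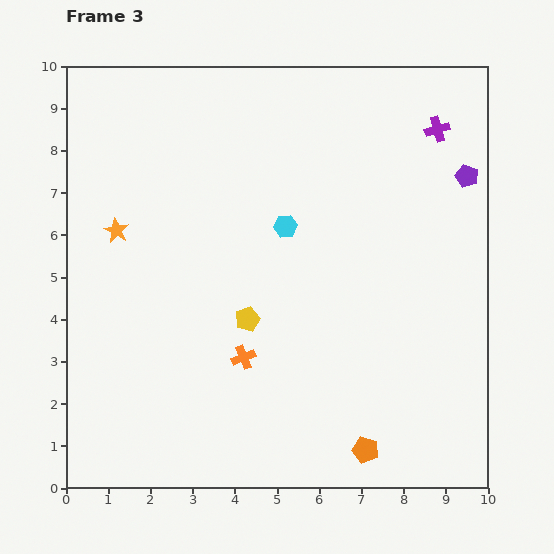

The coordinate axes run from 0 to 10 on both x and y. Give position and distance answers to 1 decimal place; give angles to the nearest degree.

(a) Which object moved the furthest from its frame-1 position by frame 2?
the orange star

(moved 3.4; next 2.9)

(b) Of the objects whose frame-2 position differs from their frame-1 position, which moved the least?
the orange pentagon

(moved 1.3)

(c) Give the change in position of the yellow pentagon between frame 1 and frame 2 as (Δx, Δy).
(-2.3, 1.8)

The yellow pentagon was at (8.8, 0.4) in frame 1 and (6.5, 2.2) in frame 2.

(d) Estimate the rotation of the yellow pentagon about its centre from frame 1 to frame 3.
31° counter-clockwise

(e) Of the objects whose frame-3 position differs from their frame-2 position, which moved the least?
the orange pentagon

(moved 1.2)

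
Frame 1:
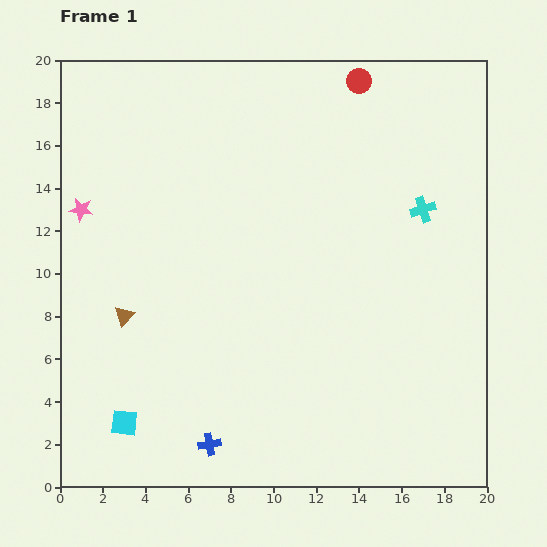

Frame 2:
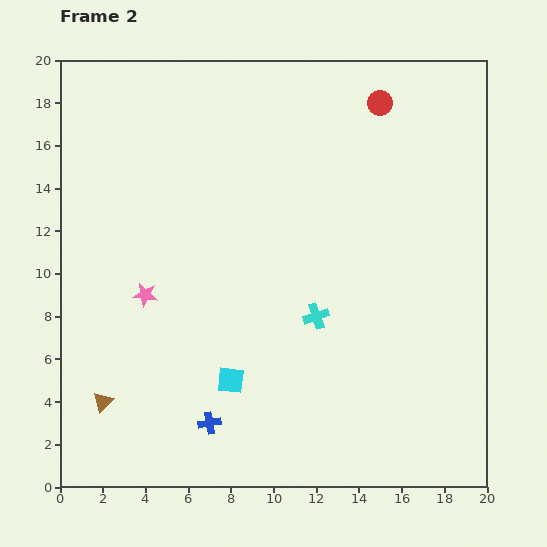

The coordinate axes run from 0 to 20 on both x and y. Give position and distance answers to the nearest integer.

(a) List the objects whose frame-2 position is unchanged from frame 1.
none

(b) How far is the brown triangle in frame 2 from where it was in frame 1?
4

The brown triangle moved from (3, 8) to (2, 4), a distance of √(1² + 4²) ≈ 4.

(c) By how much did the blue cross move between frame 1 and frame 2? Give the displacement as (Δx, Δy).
(0, 1)

The blue cross was at (7, 2) in frame 1 and (7, 3) in frame 2.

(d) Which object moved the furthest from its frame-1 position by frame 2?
the cyan cross

(moved 7; next 5)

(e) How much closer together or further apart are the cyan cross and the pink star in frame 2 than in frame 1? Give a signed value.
-8

Distance in frame 1: 16. Distance in frame 2: 8.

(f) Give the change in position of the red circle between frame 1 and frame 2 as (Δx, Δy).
(1, -1)

The red circle was at (14, 19) in frame 1 and (15, 18) in frame 2.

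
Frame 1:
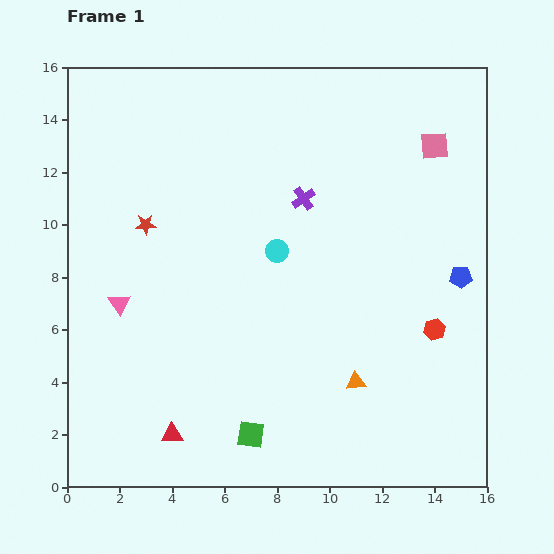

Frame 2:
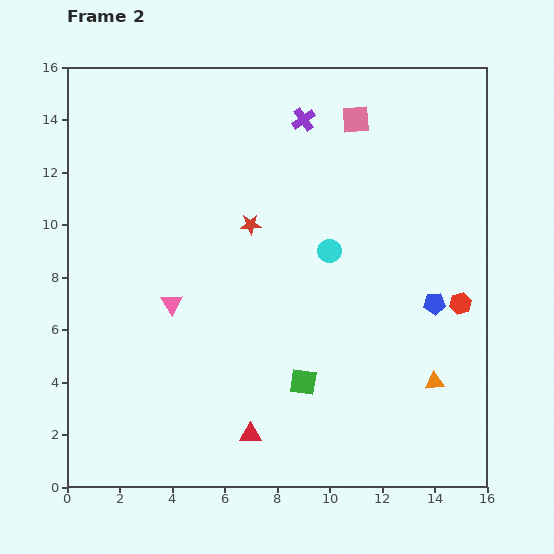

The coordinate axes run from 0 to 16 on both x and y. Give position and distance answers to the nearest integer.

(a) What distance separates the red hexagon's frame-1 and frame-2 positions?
1

The red hexagon moved from (14, 6) to (15, 7), a distance of √(1² + 1²) ≈ 1.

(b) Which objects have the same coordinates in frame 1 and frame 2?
none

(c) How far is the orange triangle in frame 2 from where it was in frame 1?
3

The orange triangle moved from (11, 4) to (14, 4), a distance of √(3² + 0²) ≈ 3.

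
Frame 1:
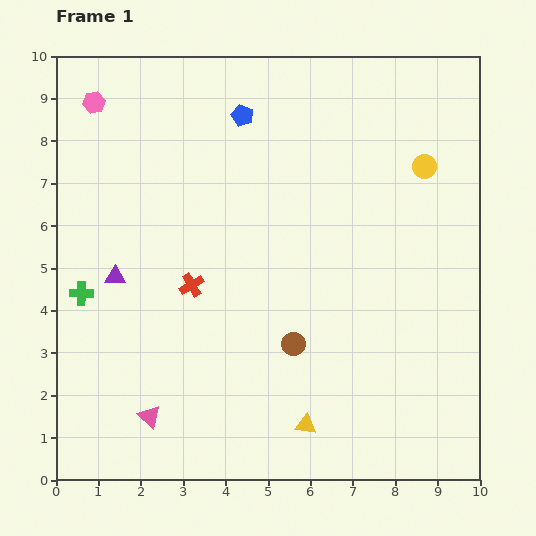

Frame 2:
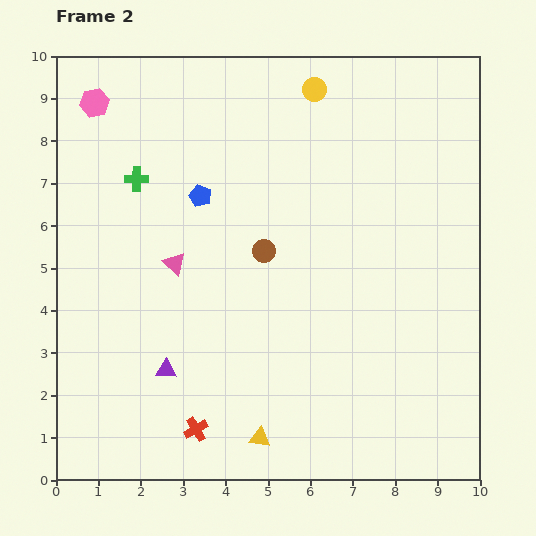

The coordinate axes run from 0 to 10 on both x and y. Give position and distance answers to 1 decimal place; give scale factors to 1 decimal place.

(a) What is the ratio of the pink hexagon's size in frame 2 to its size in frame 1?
1.3×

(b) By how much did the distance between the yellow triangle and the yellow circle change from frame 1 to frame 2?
+1.6

Distance in frame 1: 6.7. Distance in frame 2: 8.3.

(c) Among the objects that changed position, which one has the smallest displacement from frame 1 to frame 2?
the yellow triangle

(moved 1.1)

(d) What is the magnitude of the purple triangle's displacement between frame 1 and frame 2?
2.5

The purple triangle moved from (1.4, 4.8) to (2.6, 2.6), a distance of √(1.2² + 2.2²) ≈ 2.5.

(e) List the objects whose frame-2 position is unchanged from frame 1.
the pink hexagon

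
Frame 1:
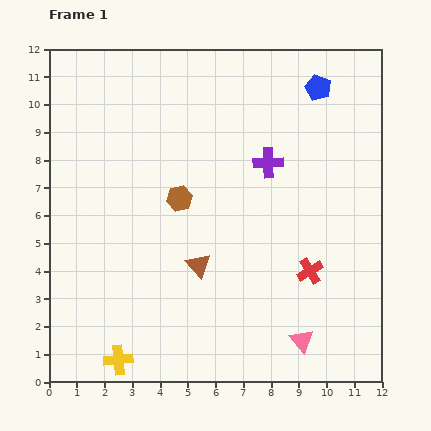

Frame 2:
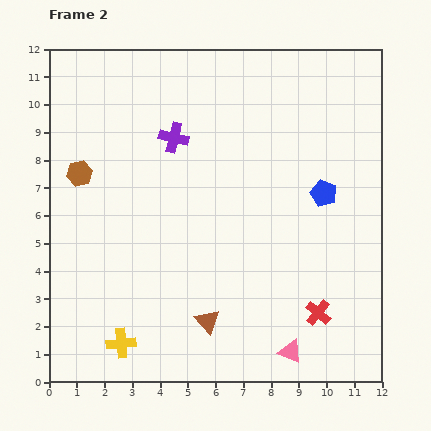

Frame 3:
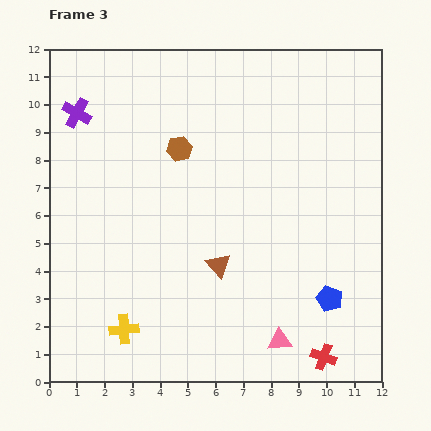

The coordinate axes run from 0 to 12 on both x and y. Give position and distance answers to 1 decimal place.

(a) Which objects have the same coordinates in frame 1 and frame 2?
none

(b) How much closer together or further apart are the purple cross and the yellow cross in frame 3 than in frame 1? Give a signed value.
-0.9

Distance in frame 1: 8.9. Distance in frame 3: 8.0.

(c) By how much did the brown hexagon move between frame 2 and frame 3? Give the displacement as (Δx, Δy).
(3.6, 0.9)

The brown hexagon was at (1.1, 7.5) in frame 2 and (4.7, 8.4) in frame 3.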